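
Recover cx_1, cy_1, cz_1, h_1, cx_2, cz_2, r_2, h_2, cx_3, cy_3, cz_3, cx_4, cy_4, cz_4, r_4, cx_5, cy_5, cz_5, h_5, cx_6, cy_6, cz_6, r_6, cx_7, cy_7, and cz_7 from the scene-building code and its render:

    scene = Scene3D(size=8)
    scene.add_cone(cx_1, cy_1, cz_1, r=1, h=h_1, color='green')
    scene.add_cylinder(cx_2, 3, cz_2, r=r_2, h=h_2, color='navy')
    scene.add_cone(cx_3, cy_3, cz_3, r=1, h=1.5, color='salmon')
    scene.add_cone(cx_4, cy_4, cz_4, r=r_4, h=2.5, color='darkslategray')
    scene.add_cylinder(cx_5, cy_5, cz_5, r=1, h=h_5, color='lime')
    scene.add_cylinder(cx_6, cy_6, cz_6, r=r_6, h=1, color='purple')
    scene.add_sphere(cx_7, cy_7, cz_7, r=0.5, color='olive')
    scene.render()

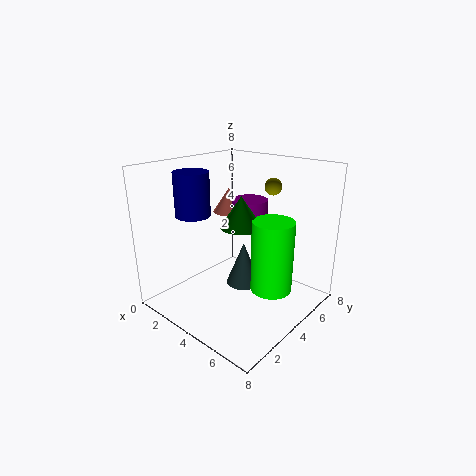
cx_1 = 5.5, cy_1 = 2.5, cz_1 = 5.5, h_1 = 1.5, cx_2 = 1.5, cz_2 = 5, r_2 = 1, h_2 = 2.5, cx_3 = 1.5, cy_3 = 6, cz_3 = 4.5, cx_4 = 4, cy_4 = 4.5, cz_4 = 1, r_4 = 1, cx_5 = 7, cy_5 = 3, cz_5 = 2.5, h_5 = 3.5, cx_6 = 4, cy_6 = 5, cz_6 = 5, r_6 = 1, cx_7 = 4.5, cy_7 = 6.5, cz_7 = 6.5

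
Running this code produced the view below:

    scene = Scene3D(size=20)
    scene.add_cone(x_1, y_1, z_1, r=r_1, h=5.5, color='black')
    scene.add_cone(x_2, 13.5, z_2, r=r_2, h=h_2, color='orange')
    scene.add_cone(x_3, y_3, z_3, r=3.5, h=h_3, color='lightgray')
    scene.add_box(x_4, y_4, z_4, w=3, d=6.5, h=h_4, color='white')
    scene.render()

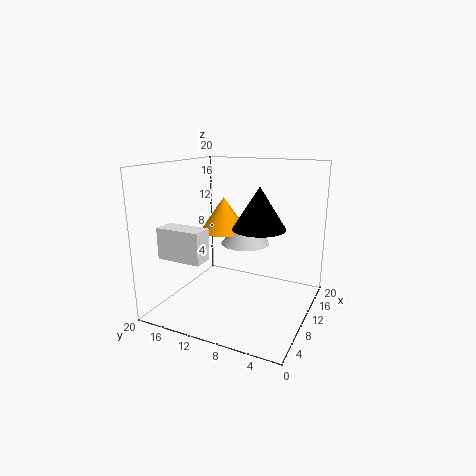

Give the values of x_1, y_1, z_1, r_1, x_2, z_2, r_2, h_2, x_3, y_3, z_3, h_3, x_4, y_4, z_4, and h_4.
x_1 = 9, y_1 = 6.5, z_1 = 12, r_1 = 3.5, x_2 = 12.5, z_2 = 10, r_2 = 3.5, h_2 = 5, x_3 = 12.5, y_3 = 10, z_3 = 8.5, h_3 = 4.5, x_4 = 5, y_4 = 13.5, z_4 = 7, h_4 = 4.5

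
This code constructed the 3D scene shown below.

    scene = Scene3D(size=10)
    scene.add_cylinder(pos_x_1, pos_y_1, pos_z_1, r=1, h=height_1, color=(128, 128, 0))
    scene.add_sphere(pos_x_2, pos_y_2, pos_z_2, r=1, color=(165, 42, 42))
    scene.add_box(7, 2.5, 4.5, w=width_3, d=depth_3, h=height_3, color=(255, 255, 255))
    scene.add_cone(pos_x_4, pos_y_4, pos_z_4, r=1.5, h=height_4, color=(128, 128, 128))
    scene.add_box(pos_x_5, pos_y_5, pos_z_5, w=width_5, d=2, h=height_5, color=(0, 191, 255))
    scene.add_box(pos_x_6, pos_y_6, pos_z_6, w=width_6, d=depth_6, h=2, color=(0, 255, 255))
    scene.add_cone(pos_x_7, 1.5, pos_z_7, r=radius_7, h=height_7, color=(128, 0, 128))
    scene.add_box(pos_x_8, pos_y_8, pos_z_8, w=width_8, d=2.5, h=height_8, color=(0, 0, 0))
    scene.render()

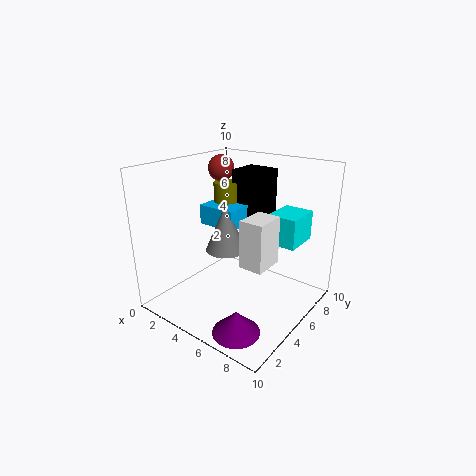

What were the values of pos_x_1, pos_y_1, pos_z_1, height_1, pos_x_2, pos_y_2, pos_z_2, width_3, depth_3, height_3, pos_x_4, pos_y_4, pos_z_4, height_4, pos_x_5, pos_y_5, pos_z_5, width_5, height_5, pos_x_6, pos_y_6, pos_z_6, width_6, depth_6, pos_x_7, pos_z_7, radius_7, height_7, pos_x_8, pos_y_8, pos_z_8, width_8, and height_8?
pos_x_1 = 2, pos_y_1 = 7.5, pos_z_1 = 4.5, height_1 = 3.5, pos_x_2 = 1.5, pos_y_2 = 7.5, pos_z_2 = 9, width_3 = 1.5, depth_3 = 2, height_3 = 3, pos_x_4 = 3.5, pos_y_4 = 5.5, pos_z_4 = 3.5, height_4 = 3.5, pos_x_5 = 1, pos_y_5 = 5.5, pos_z_5 = 5, width_5 = 3, height_5 = 1.5, pos_x_6 = 7, pos_y_6 = 5.5, pos_z_6 = 5, width_6 = 2, depth_6 = 2.5, pos_x_7 = 7.5, pos_z_7 = 0.5, radius_7 = 1.5, height_7 = 1.5, pos_x_8 = 2.5, pos_y_8 = 7.5, pos_z_8 = 5, width_8 = 2.5, height_8 = 4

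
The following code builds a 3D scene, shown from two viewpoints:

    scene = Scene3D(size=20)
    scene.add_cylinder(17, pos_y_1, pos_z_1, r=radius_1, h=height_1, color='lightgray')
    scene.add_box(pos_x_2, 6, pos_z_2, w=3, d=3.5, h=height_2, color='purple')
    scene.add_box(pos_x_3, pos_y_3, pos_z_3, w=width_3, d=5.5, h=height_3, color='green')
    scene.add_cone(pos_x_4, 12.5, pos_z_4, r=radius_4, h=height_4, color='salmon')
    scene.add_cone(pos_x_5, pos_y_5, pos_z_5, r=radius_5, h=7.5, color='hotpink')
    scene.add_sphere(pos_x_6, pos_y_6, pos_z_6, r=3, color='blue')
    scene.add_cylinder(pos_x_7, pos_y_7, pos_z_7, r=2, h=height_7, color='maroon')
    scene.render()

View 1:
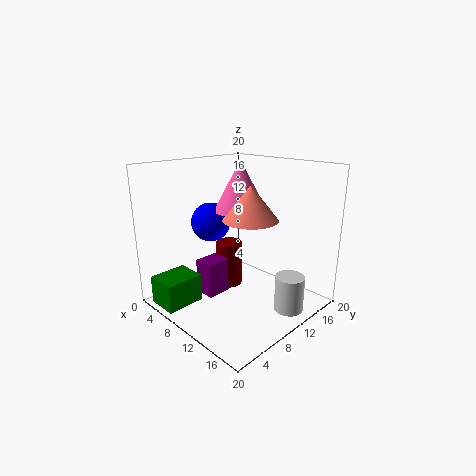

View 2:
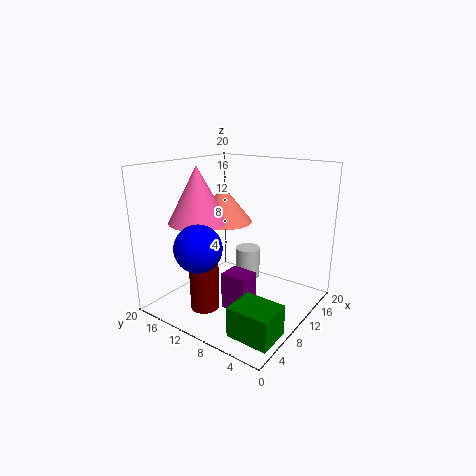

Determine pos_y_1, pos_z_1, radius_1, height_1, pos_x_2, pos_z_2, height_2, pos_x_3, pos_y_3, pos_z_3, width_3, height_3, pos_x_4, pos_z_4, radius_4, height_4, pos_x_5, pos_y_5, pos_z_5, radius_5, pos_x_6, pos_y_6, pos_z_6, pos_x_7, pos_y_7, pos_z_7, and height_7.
pos_y_1 = 13; pos_z_1 = 0.5; radius_1 = 2; height_1 = 5; pos_x_2 = 5.5; pos_z_2 = 1.5; height_2 = 5; pos_x_3 = 2; pos_y_3 = 0.5; pos_z_3 = 0.5; width_3 = 4.5; height_3 = 4; pos_x_4 = 10; pos_z_4 = 12; radius_4 = 4; height_4 = 5; pos_x_5 = 6.5; pos_y_5 = 14; pos_z_5 = 12.5; radius_5 = 4; pos_x_6 = 3; pos_y_6 = 11; pos_z_6 = 10.5; pos_x_7 = 5.5; pos_y_7 = 12.5; pos_z_7 = 0.5; height_7 = 7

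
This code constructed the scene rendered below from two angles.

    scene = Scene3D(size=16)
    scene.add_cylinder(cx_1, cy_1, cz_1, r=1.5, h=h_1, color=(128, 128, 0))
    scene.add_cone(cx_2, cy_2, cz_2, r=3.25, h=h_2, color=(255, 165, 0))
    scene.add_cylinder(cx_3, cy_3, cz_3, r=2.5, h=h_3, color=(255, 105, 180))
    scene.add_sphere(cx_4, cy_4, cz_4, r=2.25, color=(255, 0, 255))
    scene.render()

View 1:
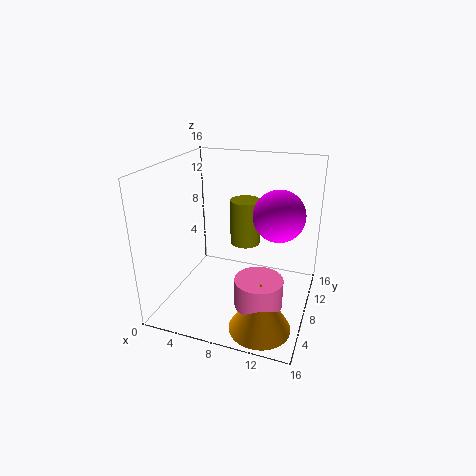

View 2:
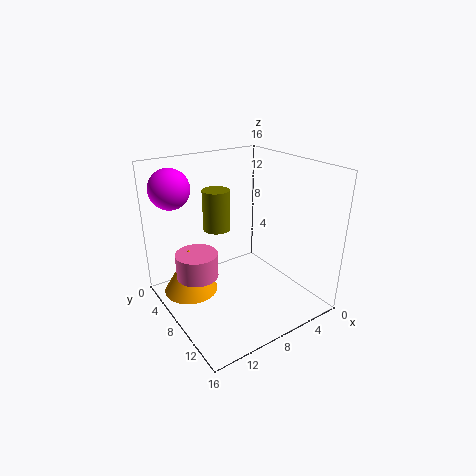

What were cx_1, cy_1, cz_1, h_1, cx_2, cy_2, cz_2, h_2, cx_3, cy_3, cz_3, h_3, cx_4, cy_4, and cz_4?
cx_1 = 9.5; cy_1 = 6; cz_1 = 8.75; h_1 = 4.5; cx_2 = 12; cy_2 = 3.5; cz_2 = 0.25; h_2 = 5.5; cx_3 = 11.5; cy_3 = 4.5; cz_3 = 2.5; h_3 = 3; cx_4 = 13.5; cy_4 = 3; cz_4 = 13.25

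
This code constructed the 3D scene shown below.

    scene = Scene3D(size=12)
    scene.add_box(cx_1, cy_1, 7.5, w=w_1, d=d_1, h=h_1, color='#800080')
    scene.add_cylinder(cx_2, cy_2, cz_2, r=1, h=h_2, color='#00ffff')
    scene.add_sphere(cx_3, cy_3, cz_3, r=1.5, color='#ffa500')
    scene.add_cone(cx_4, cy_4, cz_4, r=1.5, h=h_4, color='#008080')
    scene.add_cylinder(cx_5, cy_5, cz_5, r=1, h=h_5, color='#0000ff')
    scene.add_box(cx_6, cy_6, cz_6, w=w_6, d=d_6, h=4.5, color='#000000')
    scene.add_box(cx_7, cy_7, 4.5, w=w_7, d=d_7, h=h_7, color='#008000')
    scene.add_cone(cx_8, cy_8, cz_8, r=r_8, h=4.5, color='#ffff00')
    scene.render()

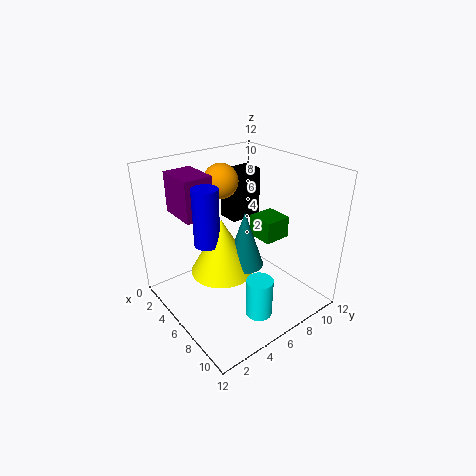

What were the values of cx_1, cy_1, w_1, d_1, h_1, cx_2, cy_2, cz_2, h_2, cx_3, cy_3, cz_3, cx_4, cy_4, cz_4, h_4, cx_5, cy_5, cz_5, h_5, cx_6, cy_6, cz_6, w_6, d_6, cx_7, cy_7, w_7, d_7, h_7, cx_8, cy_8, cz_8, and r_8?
cx_1 = 0.5, cy_1 = 2.5, w_1 = 3.5, d_1 = 2.5, h_1 = 3.5, cx_2 = 10.5, cy_2 = 4.5, cz_2 = 2, h_2 = 3, cx_3 = 3, cy_3 = 6.5, cz_3 = 10, cx_4 = 7.5, cy_4 = 5.5, cz_4 = 4.5, h_4 = 4.5, cx_5 = 6, cy_5 = 3, cz_5 = 6.5, h_5 = 4.5, cx_6 = 1.5, cy_6 = 7.5, cz_6 = 6, w_6 = 2, d_6 = 3, cx_7 = 4, cy_7 = 9, w_7 = 2.5, d_7 = 2.5, h_7 = 2, cx_8 = 6.5, cy_8 = 4, cz_8 = 4, r_8 = 2.5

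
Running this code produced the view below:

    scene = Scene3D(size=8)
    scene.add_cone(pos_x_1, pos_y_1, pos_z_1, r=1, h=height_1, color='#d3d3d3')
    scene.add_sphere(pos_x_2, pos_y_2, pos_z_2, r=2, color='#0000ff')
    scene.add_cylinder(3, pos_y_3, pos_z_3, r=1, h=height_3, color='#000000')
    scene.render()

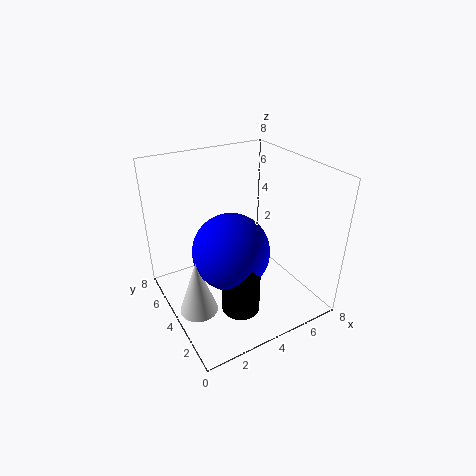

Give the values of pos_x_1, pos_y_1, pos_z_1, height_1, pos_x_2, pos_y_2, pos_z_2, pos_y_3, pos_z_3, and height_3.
pos_x_1 = 1
pos_y_1 = 3
pos_z_1 = 1
height_1 = 3
pos_x_2 = 3
pos_y_2 = 3
pos_z_2 = 4
pos_y_3 = 2
pos_z_3 = 1
height_3 = 3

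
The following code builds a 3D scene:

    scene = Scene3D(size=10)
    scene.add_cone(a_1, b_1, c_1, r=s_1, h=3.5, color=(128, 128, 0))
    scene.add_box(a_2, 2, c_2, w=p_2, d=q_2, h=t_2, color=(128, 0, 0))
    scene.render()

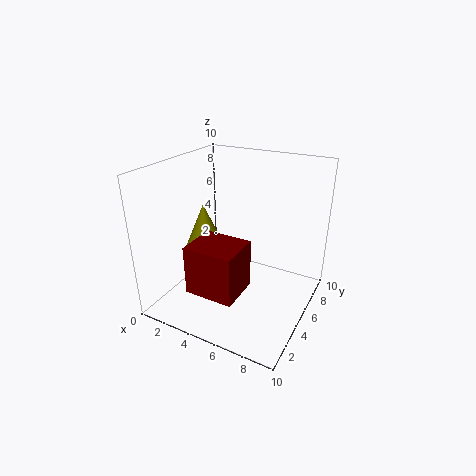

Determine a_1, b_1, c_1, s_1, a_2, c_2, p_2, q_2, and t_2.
a_1 = 1.5, b_1 = 6, c_1 = 3, s_1 = 1.5, a_2 = 2.5, c_2 = 1.5, p_2 = 3.5, q_2 = 3, t_2 = 3.5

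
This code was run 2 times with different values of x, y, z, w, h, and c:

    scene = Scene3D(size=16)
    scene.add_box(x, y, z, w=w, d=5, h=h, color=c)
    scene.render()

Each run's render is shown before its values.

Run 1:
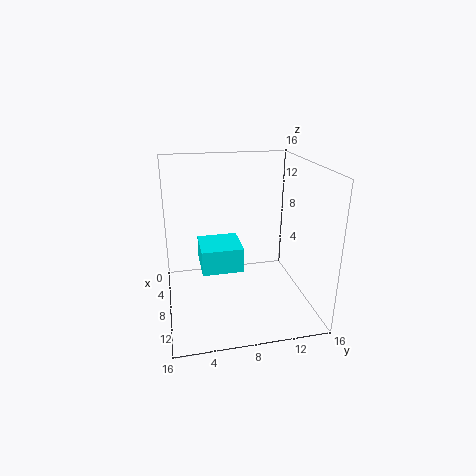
x = 2; y = 4; z = 3; w = 5; h = 3; c = 'cyan'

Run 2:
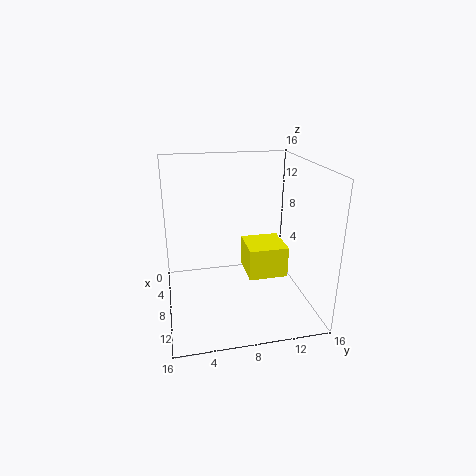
x = 1; y = 10; z = 1; w = 5; h = 4; c = 'yellow'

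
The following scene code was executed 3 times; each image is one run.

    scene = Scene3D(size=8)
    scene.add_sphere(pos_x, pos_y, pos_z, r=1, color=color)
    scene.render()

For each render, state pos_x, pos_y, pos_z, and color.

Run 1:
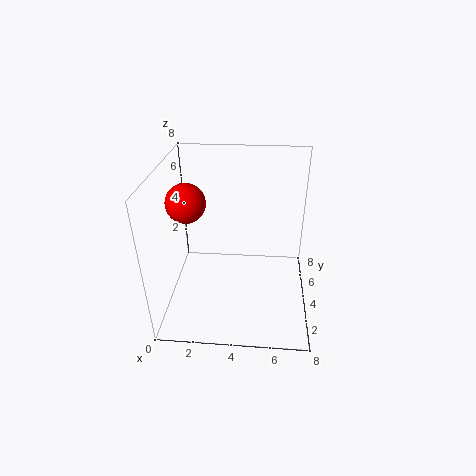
pos_x = 1.5
pos_y = 3
pos_z = 6.5
color = 'red'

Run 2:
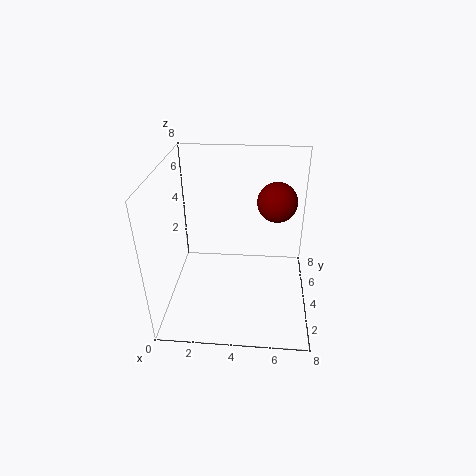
pos_x = 6
pos_y = 3.5
pos_z = 6.5
color = 'maroon'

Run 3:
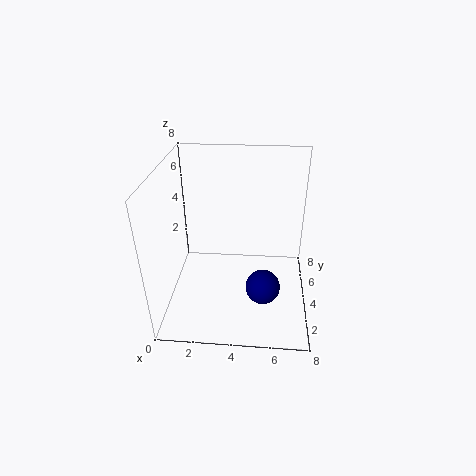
pos_x = 5.5
pos_y = 3.5
pos_z = 1
color = 'navy'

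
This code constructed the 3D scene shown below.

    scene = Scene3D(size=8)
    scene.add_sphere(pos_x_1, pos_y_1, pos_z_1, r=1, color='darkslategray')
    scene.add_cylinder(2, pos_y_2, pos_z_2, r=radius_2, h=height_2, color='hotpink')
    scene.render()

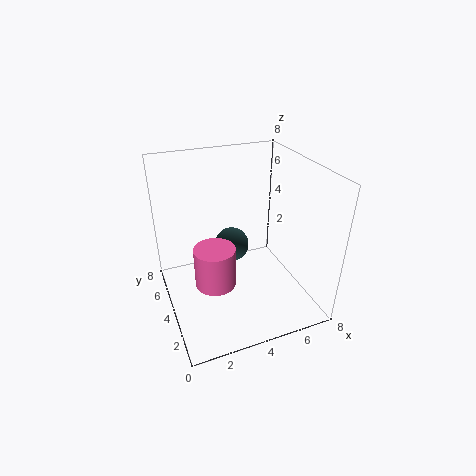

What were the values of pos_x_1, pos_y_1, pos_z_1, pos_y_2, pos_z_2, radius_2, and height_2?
pos_x_1 = 4
pos_y_1 = 5
pos_z_1 = 3
pos_y_2 = 2
pos_z_2 = 3
radius_2 = 1
height_2 = 2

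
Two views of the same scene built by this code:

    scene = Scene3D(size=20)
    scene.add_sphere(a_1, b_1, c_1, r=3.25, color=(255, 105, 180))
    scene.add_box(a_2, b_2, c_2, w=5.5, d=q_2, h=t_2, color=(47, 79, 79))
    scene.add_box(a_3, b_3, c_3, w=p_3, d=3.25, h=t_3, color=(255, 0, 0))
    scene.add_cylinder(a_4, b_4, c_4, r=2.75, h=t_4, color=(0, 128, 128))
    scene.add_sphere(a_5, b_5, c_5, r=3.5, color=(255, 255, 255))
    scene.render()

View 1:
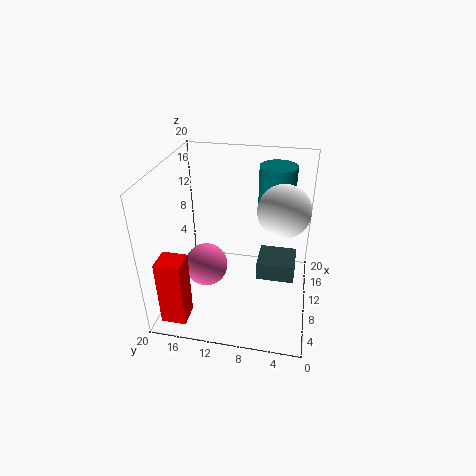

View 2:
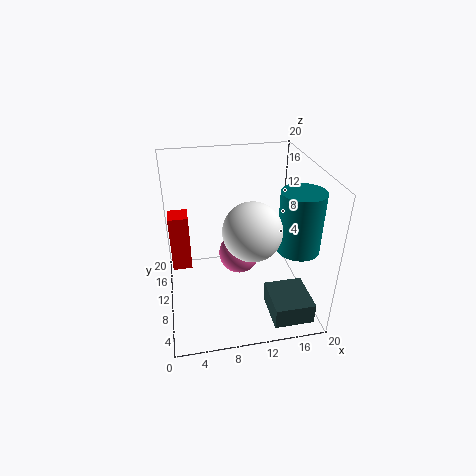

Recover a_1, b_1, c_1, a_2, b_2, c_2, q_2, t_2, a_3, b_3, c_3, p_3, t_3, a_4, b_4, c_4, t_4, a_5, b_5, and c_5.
a_1 = 11.25, b_1 = 15.25, c_1 = 3.75, a_2 = 13.5, b_2 = 1.75, c_2 = 0.25, q_2 = 6, t_2 = 3, a_3 = 0.5, b_3 = 15, c_3 = 2, p_3 = 3, t_3 = 9, a_4 = 17, b_4 = 5.5, c_4 = 10.25, t_4 = 8, a_5 = 10.5, b_5 = 4, c_5 = 14.5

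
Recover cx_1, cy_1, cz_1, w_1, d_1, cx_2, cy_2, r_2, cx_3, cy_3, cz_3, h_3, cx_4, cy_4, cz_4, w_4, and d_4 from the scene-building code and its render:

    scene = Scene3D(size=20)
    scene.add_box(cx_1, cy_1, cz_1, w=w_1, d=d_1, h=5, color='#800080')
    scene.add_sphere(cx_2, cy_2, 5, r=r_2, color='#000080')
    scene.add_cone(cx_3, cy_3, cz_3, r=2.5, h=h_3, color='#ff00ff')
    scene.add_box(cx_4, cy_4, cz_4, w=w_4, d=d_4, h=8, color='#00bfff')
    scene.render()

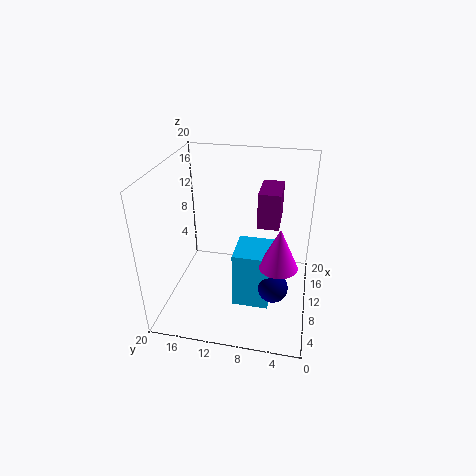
cx_1 = 10.5; cy_1 = 4.5; cz_1 = 11.5; w_1 = 5.5; d_1 = 3; cx_2 = 6.5; cy_2 = 4.5; r_2 = 2; cx_3 = 6.5; cy_3 = 4; cz_3 = 8.5; h_3 = 5.5; cx_4 = 6; cy_4 = 5; cz_4 = 1.5; w_4 = 5.5; d_4 = 5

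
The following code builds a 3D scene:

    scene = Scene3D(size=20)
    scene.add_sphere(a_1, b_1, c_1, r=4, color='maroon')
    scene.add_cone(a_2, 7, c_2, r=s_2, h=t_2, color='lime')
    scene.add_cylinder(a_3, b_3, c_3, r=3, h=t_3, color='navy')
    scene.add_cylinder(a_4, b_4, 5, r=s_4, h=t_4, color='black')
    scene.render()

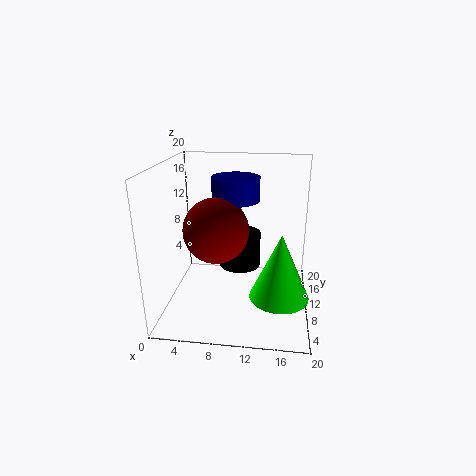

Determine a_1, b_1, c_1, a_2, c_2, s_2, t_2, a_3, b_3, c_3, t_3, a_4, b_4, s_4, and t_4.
a_1 = 8; b_1 = 5; c_1 = 13; a_2 = 16; c_2 = 3; s_2 = 4; t_2 = 9; a_3 = 10; b_3 = 8; c_3 = 16; t_3 = 3; a_4 = 10; b_4 = 12; s_4 = 3; t_4 = 5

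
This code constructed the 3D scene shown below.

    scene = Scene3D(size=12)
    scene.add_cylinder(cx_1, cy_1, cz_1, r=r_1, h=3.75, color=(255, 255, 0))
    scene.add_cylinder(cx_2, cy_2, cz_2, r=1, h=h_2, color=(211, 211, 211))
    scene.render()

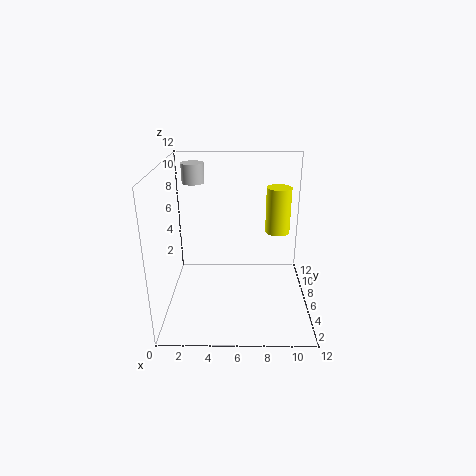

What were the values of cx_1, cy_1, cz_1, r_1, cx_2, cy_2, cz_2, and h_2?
cx_1 = 9.25, cy_1 = 6.25, cz_1 = 6.5, r_1 = 1, cx_2 = 2, cy_2 = 9.5, cz_2 = 9.75, h_2 = 1.75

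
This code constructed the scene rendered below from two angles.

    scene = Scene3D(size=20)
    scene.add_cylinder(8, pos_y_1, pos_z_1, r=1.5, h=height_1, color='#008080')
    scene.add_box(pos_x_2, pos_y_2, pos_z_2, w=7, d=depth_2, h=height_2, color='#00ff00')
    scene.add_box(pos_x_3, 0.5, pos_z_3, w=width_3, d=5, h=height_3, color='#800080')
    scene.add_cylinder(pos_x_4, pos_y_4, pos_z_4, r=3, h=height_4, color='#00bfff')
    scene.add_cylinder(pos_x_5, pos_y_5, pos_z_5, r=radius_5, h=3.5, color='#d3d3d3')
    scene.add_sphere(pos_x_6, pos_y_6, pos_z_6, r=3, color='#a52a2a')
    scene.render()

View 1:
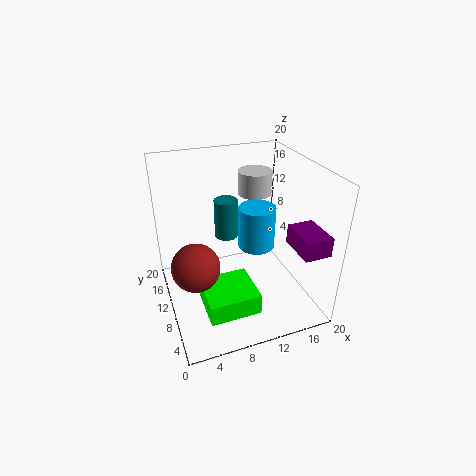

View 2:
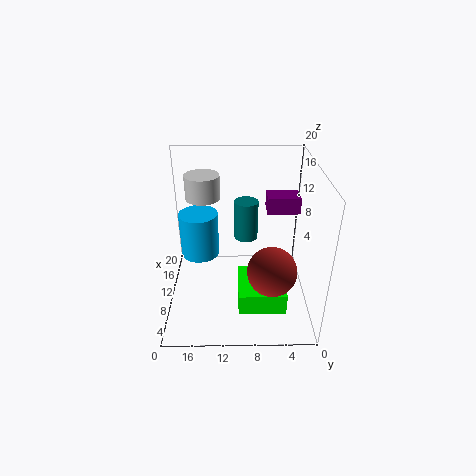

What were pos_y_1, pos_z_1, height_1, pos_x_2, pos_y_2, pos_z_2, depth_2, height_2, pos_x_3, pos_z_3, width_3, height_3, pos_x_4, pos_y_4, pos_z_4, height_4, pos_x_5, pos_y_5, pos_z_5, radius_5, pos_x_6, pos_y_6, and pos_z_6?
pos_y_1 = 9, pos_z_1 = 11.5, height_1 = 5, pos_x_2 = 4, pos_y_2 = 3.5, pos_z_2 = 1.5, depth_2 = 6.5, height_2 = 3, pos_x_3 = 15, pos_z_3 = 11, width_3 = 3.5, height_3 = 2.5, pos_x_4 = 15.5, pos_y_4 = 16, pos_z_4 = 4, height_4 = 7, pos_x_5 = 14.5, pos_y_5 = 15, pos_z_5 = 14, radius_5 = 2.5, pos_x_6 = 3, pos_y_6 = 6, pos_z_6 = 9.5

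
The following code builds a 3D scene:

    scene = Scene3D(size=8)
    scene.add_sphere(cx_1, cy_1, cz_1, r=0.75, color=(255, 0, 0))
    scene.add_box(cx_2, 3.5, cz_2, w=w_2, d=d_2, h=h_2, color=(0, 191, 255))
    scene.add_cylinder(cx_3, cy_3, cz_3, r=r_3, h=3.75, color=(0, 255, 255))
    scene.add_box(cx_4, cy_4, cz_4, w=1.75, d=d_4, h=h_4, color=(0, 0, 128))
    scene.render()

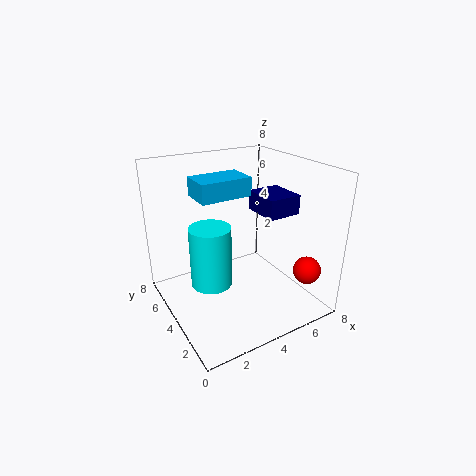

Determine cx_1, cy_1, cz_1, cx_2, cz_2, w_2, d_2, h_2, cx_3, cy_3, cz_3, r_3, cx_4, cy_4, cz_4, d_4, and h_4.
cx_1 = 6.75
cy_1 = 1.25
cz_1 = 2.5
cx_2 = 1.75
cz_2 = 6.5
w_2 = 2.75
d_2 = 1.75
h_2 = 1
cx_3 = 3
cy_3 = 5.5
cz_3 = 0.5
r_3 = 1.25
cx_4 = 4.5
cy_4 = 1.75
cz_4 = 5.75
d_4 = 2
h_4 = 1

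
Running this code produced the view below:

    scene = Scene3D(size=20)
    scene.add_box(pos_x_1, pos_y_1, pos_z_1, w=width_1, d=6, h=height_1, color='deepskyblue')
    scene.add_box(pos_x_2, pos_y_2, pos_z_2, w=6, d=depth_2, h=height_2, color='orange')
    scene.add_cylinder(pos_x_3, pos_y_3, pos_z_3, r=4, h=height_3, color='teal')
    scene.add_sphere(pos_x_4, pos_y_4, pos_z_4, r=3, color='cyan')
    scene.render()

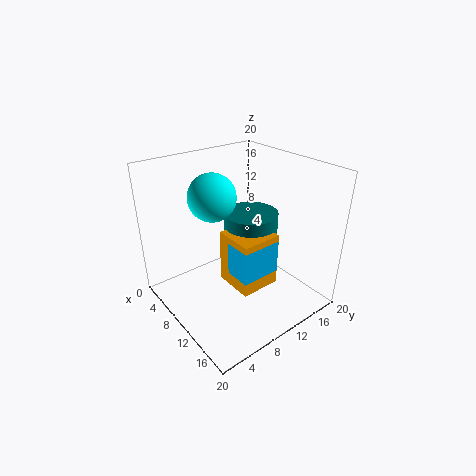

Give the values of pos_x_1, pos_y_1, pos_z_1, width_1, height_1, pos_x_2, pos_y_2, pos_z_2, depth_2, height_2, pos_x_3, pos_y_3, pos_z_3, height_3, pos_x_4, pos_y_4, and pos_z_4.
pos_x_1 = 9
pos_y_1 = 9
pos_z_1 = 4
width_1 = 4
height_1 = 5
pos_x_2 = 7
pos_y_2 = 9
pos_z_2 = 2
depth_2 = 6
height_2 = 8
pos_x_3 = 8
pos_y_3 = 14
pos_z_3 = 4
height_3 = 8
pos_x_4 = 10
pos_y_4 = 6
pos_z_4 = 17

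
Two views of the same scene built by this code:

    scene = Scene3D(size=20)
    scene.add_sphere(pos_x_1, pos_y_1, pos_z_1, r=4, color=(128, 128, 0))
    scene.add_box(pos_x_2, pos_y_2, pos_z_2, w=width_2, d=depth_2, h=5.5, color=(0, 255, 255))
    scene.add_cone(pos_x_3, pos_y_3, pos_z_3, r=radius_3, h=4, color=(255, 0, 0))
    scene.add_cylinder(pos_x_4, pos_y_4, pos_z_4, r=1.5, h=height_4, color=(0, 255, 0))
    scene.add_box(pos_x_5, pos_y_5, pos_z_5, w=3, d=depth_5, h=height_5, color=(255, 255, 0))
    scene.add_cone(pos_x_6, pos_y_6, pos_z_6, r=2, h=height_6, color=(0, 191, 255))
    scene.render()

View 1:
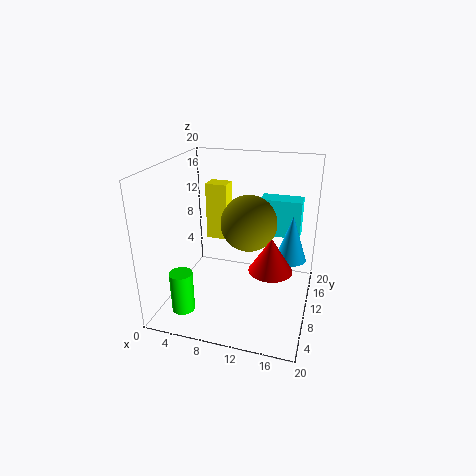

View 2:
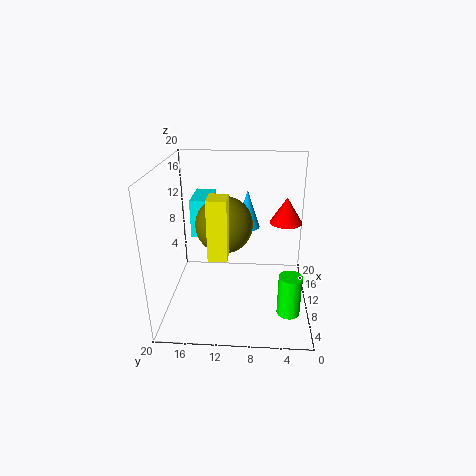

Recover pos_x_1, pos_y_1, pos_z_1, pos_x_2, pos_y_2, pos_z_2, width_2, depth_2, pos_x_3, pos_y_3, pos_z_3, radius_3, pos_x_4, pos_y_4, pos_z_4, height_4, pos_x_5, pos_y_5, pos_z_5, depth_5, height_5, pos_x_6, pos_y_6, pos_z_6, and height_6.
pos_x_1 = 11
pos_y_1 = 12
pos_z_1 = 11.5
pos_x_2 = 12
pos_y_2 = 14
pos_z_2 = 9
width_2 = 6
depth_2 = 3
pos_x_3 = 16
pos_y_3 = 3
pos_z_3 = 10
radius_3 = 2.5
pos_x_4 = 4.5
pos_y_4 = 3
pos_z_4 = 2
height_4 = 5.5
pos_x_5 = 5
pos_y_5 = 11
pos_z_5 = 9
depth_5 = 2.5
height_5 = 8
pos_x_6 = 17.5
pos_y_6 = 9
pos_z_6 = 8.5
height_6 = 6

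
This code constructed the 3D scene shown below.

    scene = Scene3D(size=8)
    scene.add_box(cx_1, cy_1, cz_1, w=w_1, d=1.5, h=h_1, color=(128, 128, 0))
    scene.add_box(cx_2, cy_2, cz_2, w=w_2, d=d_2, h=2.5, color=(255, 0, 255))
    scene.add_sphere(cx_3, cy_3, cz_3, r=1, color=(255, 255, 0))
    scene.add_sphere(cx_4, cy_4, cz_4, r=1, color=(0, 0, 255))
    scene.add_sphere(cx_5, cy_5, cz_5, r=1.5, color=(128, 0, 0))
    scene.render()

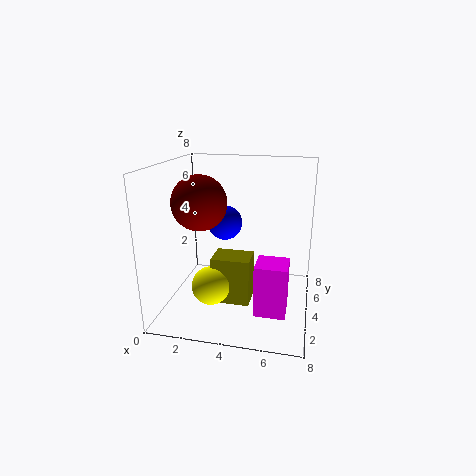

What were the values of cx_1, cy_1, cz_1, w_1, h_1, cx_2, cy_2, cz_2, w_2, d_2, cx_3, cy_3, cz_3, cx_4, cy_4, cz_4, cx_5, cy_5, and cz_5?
cx_1 = 3; cy_1 = 2; cz_1 = 1; w_1 = 2; h_1 = 2.5; cx_2 = 5.5; cy_2 = 0.5; cz_2 = 1.5; w_2 = 1.5; d_2 = 1.5; cx_3 = 3; cy_3 = 2; cz_3 = 2; cx_4 = 3; cy_4 = 5; cz_4 = 4.5; cx_5 = 2; cy_5 = 3.5; cz_5 = 6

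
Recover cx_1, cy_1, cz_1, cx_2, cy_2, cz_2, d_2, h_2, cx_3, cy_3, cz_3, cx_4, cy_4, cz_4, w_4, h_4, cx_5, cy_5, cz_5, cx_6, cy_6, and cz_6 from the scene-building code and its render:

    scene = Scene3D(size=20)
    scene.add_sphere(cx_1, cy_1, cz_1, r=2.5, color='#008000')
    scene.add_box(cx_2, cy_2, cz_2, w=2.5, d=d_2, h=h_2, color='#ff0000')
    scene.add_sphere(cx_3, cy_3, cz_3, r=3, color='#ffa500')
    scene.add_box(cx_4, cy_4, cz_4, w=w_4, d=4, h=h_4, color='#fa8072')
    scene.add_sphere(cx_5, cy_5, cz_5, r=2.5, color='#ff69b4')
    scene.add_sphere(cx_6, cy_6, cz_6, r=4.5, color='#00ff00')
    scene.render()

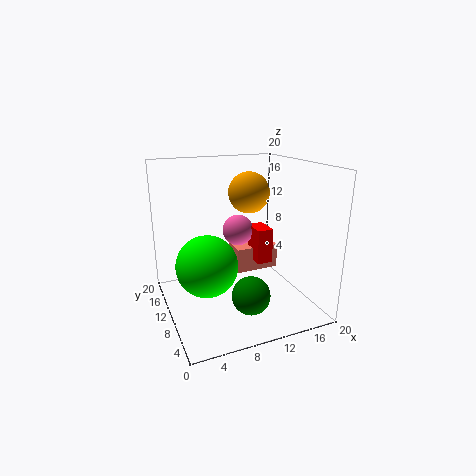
cx_1 = 9.5
cy_1 = 4.5
cz_1 = 4
cx_2 = 14.5
cy_2 = 12.5
cz_2 = 4
d_2 = 4
h_2 = 5.5
cx_3 = 13
cy_3 = 13
cz_3 = 15.5
cx_4 = 12
cy_4 = 14.5
cz_4 = 2
w_4 = 7
h_4 = 4
cx_5 = 13
cy_5 = 17
cz_5 = 8.5
cx_6 = 6
cy_6 = 12
cz_6 = 5.5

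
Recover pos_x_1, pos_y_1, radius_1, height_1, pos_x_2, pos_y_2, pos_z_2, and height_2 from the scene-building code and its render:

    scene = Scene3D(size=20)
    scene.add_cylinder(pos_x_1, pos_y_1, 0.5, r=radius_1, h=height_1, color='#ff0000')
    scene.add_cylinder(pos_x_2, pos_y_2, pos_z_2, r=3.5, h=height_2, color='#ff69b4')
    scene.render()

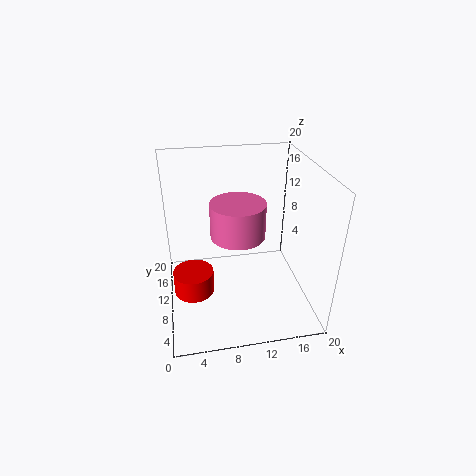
pos_x_1 = 3.5, pos_y_1 = 11.5, radius_1 = 3, height_1 = 3.5, pos_x_2 = 9.5, pos_y_2 = 7.5, pos_z_2 = 12, height_2 = 4.5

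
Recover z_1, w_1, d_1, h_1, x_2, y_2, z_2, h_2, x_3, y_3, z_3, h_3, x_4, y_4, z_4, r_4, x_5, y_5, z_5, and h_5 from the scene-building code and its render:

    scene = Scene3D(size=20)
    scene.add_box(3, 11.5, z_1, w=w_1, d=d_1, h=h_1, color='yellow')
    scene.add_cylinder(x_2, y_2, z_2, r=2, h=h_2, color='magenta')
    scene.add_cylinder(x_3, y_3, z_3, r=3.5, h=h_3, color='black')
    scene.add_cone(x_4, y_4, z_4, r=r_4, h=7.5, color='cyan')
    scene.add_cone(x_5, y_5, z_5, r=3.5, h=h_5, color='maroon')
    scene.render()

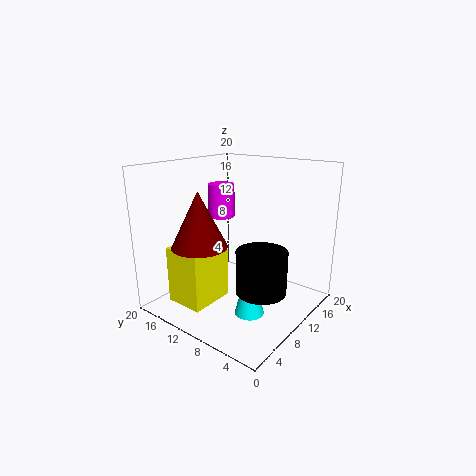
z_1 = 1; w_1 = 6.5; d_1 = 5.5; h_1 = 8; x_2 = 13; y_2 = 15.5; z_2 = 11.5; h_2 = 5; x_3 = 10; y_3 = 6; z_3 = 3; h_3 = 6; x_4 = 8; y_4 = 6.5; z_4 = 0.5; r_4 = 2; x_5 = 3.5; y_5 = 11; z_5 = 10.5; h_5 = 7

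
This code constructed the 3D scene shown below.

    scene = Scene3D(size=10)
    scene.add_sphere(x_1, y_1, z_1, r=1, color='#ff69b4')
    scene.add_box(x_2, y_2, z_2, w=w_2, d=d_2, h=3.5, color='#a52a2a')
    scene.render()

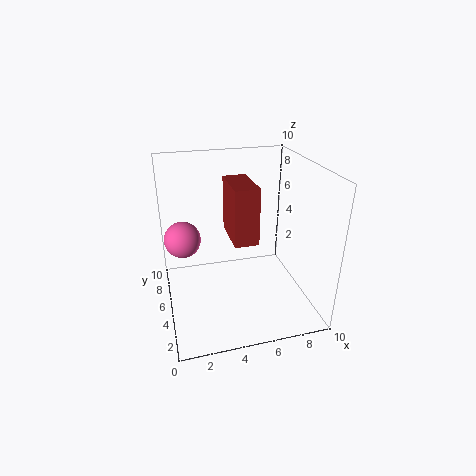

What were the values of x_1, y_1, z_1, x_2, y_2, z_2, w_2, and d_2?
x_1 = 1, y_1 = 2, z_1 = 7, x_2 = 4, y_2 = 2, z_2 = 6, w_2 = 1.5, d_2 = 3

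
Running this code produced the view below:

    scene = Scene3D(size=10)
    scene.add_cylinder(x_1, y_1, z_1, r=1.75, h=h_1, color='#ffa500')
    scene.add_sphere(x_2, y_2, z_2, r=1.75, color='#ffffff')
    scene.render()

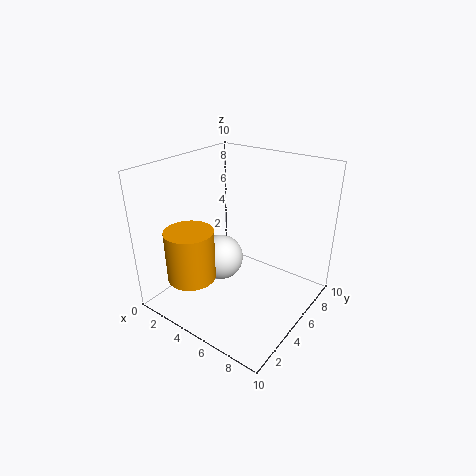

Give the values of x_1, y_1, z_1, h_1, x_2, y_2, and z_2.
x_1 = 2.25, y_1 = 3, z_1 = 1.75, h_1 = 3.75, x_2 = 2.75, y_2 = 5.75, z_2 = 2.25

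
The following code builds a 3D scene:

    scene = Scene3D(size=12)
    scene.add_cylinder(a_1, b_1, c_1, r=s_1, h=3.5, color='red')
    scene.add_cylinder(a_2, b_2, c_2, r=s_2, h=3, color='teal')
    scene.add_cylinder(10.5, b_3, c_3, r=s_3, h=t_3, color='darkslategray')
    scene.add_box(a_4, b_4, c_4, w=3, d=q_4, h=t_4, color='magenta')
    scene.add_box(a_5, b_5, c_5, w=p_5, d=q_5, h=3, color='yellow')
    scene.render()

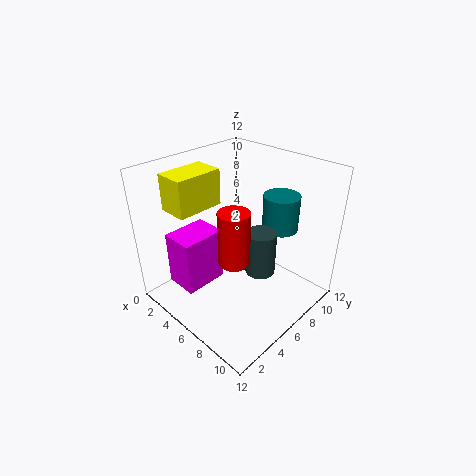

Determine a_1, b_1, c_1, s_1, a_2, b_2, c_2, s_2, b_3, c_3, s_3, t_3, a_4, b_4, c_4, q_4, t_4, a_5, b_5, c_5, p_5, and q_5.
a_1 = 10, b_1 = 1.5, c_1 = 8, s_1 = 1, a_2 = 8, b_2 = 9, c_2 = 6.5, s_2 = 1.5, b_3 = 3.5, c_3 = 6.5, s_3 = 1, t_3 = 3, a_4 = 0.5, b_4 = 2.5, c_4 = 0.5, q_4 = 4, t_4 = 5, a_5 = 1.5, b_5 = 2, c_5 = 8.5, p_5 = 2.5, q_5 = 4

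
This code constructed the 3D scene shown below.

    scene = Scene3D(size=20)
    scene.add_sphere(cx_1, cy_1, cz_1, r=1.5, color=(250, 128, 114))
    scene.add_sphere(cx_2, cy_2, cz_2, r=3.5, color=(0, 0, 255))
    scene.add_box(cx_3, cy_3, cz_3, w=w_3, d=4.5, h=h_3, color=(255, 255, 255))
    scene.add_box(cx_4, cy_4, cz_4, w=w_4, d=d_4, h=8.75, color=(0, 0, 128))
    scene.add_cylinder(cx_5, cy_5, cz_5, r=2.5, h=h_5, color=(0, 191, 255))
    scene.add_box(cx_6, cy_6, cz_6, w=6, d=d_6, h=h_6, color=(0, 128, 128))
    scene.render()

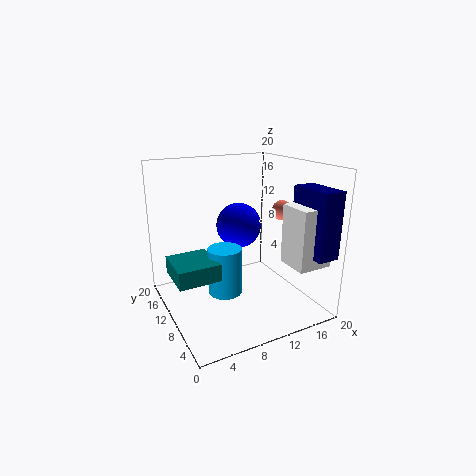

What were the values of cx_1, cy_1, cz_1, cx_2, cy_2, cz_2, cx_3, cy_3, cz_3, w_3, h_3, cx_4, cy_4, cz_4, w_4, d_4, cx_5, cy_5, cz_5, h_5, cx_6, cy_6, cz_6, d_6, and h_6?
cx_1 = 17.75
cy_1 = 10.75
cz_1 = 12.75
cx_2 = 13
cy_2 = 15.5
cz_2 = 9.75
cx_3 = 14.5
cy_3 = 1.5
cz_3 = 7.25
w_3 = 4.75
h_3 = 8
cx_4 = 16.25
cy_4 = 0.25
cz_4 = 8.75
w_4 = 3
d_4 = 6
cx_5 = 8.75
cy_5 = 11.75
cz_5 = 1
h_5 = 7
cx_6 = 1
cy_6 = 9
cz_6 = 4.5
d_6 = 6.25
h_6 = 2.5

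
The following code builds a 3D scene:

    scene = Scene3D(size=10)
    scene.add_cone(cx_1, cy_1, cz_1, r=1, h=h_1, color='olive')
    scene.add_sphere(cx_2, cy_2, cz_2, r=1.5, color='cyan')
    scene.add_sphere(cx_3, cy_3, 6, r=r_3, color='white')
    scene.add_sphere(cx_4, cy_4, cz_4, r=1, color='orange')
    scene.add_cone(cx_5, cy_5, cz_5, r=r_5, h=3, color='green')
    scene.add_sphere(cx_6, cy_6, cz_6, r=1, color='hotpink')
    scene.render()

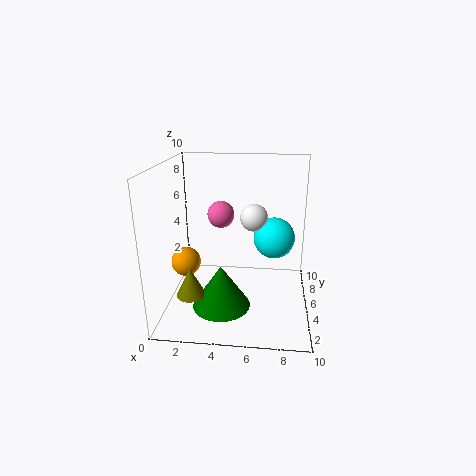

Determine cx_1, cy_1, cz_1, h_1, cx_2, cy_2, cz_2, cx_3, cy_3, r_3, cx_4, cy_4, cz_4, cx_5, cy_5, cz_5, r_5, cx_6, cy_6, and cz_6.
cx_1 = 2, cy_1 = 3, cz_1 = 1.5, h_1 = 2, cx_2 = 7.5, cy_2 = 6.5, cz_2 = 4.5, cx_3 = 6, cy_3 = 6.5, r_3 = 1, cx_4 = 1.5, cy_4 = 4, cz_4 = 3.5, cx_5 = 4, cy_5 = 3.5, cz_5 = 0.5, r_5 = 2, cx_6 = 3.5, cy_6 = 7, cz_6 = 6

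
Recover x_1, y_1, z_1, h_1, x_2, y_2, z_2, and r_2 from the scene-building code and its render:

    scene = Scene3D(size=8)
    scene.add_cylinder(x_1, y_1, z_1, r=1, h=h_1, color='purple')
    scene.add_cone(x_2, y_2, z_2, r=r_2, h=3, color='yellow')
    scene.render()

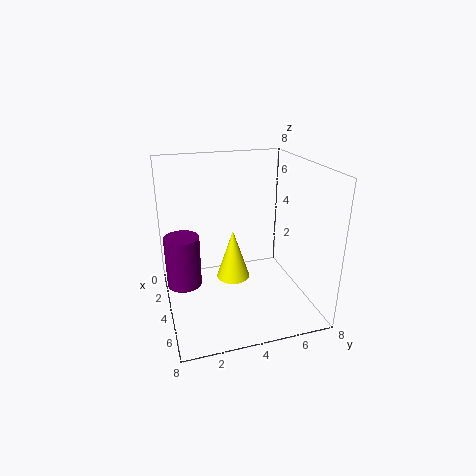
x_1 = 3; y_1 = 1; z_1 = 1; h_1 = 3; x_2 = 3; y_2 = 4; z_2 = 1; r_2 = 1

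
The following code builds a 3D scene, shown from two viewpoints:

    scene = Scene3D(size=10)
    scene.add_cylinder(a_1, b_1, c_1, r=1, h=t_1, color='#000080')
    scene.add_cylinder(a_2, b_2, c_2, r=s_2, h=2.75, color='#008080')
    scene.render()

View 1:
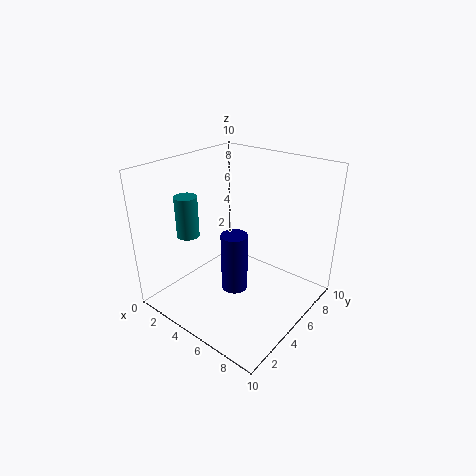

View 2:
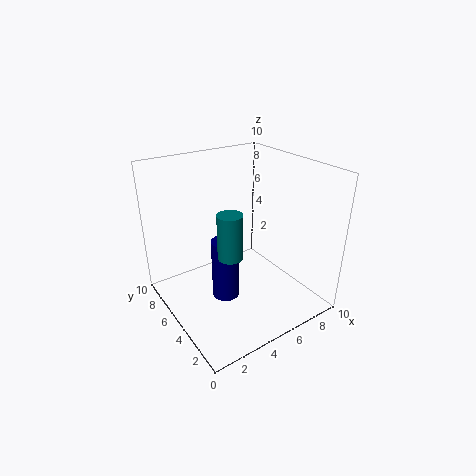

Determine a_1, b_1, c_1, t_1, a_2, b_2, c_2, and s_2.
a_1 = 4.25; b_1 = 5.5; c_1 = 0.25; t_1 = 4.5; a_2 = 2.75; b_2 = 2.5; c_2 = 5.5; s_2 = 0.75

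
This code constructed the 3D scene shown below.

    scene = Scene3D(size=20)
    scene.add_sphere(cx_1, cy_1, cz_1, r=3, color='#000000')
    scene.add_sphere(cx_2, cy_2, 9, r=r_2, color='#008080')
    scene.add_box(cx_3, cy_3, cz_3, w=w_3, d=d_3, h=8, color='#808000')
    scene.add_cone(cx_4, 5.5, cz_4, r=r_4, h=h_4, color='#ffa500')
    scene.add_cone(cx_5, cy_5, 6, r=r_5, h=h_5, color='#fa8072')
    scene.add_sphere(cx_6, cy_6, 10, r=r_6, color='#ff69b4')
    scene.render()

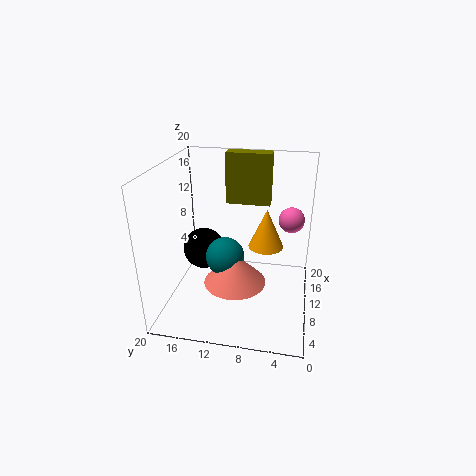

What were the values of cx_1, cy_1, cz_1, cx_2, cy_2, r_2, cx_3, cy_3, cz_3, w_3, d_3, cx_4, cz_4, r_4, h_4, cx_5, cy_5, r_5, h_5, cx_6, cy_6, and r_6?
cx_1 = 11.5, cy_1 = 15.5, cz_1 = 7, cx_2 = 6.5, cy_2 = 11, r_2 = 2.5, cx_3 = 17.5, cy_3 = 6.5, cz_3 = 12, w_3 = 2.5, d_3 = 7, cx_4 = 4, cz_4 = 12.5, r_4 = 2, h_4 = 4.5, cx_5 = 5.5, cy_5 = 9.5, r_5 = 4, h_5 = 4, cx_6 = 17.5, cy_6 = 3, r_6 = 2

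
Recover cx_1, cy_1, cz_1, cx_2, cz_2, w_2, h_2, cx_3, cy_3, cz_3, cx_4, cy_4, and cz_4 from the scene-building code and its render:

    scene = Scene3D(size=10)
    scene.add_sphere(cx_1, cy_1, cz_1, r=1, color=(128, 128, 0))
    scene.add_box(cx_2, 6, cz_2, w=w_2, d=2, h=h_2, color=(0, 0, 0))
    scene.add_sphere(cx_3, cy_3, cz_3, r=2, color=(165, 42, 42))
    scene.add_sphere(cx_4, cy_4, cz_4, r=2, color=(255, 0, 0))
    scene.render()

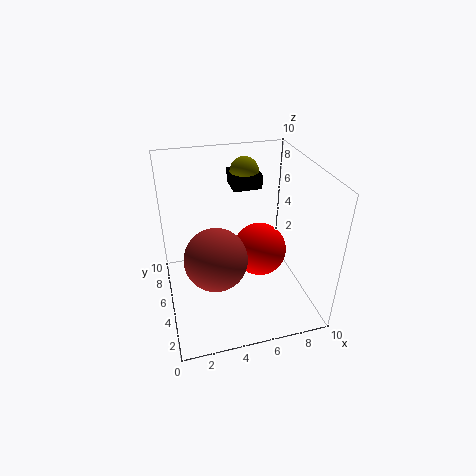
cx_1 = 6, cy_1 = 7, cz_1 = 9, cx_2 = 5, cz_2 = 8, w_2 = 2, h_2 = 1, cx_3 = 3, cy_3 = 3, cz_3 = 5, cx_4 = 7, cy_4 = 6, cz_4 = 3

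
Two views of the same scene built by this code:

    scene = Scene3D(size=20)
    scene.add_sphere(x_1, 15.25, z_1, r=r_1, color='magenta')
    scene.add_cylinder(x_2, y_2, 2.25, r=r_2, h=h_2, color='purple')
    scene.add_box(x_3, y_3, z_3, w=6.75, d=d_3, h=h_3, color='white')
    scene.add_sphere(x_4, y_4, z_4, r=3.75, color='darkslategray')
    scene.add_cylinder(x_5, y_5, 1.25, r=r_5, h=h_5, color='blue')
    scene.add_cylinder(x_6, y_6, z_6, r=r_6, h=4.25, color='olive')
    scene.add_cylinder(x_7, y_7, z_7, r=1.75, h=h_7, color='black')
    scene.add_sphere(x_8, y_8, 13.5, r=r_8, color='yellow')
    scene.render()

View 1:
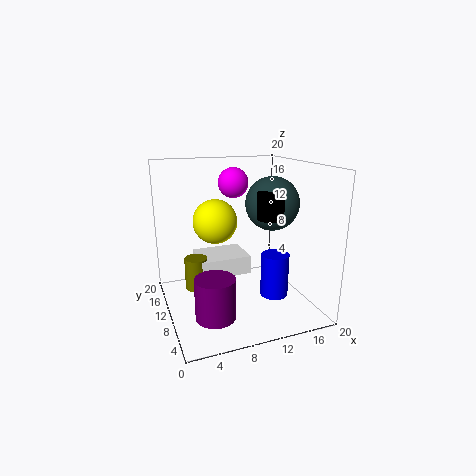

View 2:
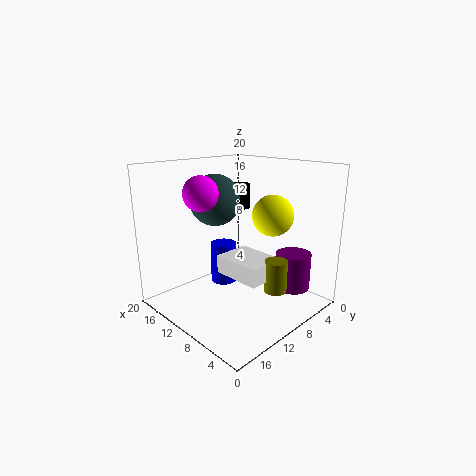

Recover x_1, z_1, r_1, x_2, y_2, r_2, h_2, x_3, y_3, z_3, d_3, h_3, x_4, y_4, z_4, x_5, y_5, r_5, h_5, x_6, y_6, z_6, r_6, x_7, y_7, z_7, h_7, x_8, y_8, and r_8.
x_1 = 11.25
z_1 = 16.75
r_1 = 2.25
x_2 = 4.75
y_2 = 4
r_2 = 2.5
h_2 = 5.25
x_3 = 4.25
y_3 = 7.75
z_3 = 5.5
d_3 = 5.25
h_3 = 2.5
x_4 = 15
y_4 = 9.75
z_4 = 14.5
x_5 = 15
y_5 = 8.25
r_5 = 2
h_5 = 6.25
x_6 = 3.75
y_6 = 9.25
z_6 = 4
r_6 = 1.5
x_7 = 13.25
y_7 = 6.75
z_7 = 13.25
h_7 = 3.5
x_8 = 6
y_8 = 7.5
r_8 = 2.75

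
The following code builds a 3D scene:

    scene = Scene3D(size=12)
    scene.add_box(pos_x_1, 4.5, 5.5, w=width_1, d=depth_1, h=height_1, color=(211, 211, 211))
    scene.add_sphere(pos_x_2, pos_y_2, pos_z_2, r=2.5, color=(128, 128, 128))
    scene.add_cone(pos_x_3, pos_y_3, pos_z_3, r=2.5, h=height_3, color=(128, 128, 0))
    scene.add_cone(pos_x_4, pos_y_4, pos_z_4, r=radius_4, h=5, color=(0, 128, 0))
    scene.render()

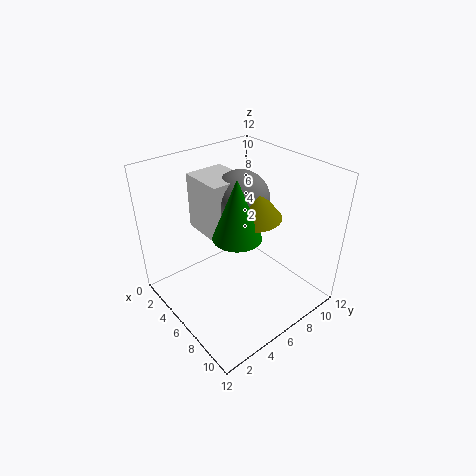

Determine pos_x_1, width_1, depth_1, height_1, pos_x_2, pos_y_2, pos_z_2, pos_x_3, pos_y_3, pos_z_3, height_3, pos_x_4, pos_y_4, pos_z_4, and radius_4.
pos_x_1 = 1, width_1 = 4, depth_1 = 3.5, height_1 = 5, pos_x_2 = 4.5, pos_y_2 = 7.5, pos_z_2 = 8.5, pos_x_3 = 6, pos_y_3 = 7.5, pos_z_3 = 7.5, height_3 = 3, pos_x_4 = 6.5, pos_y_4 = 5.5, pos_z_4 = 6.5, radius_4 = 2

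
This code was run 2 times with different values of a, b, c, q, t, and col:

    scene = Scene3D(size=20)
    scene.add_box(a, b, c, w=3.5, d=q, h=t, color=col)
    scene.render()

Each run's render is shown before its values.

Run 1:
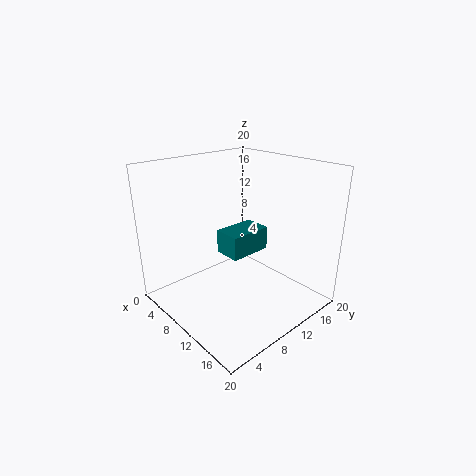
a = 10.5, b = 6, c = 9.5, q = 5.5, t = 3, col = 'teal'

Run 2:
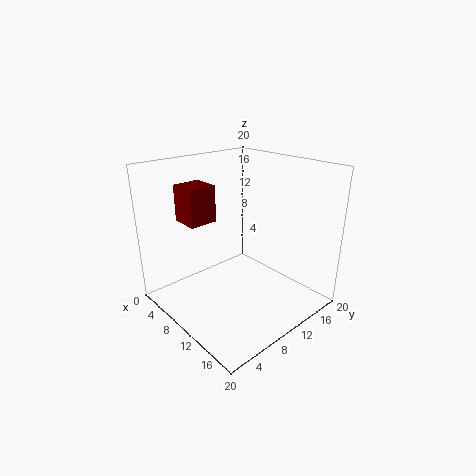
a = 7.5, b = 2, c = 14, q = 3.5, t = 4.5, col = 'maroon'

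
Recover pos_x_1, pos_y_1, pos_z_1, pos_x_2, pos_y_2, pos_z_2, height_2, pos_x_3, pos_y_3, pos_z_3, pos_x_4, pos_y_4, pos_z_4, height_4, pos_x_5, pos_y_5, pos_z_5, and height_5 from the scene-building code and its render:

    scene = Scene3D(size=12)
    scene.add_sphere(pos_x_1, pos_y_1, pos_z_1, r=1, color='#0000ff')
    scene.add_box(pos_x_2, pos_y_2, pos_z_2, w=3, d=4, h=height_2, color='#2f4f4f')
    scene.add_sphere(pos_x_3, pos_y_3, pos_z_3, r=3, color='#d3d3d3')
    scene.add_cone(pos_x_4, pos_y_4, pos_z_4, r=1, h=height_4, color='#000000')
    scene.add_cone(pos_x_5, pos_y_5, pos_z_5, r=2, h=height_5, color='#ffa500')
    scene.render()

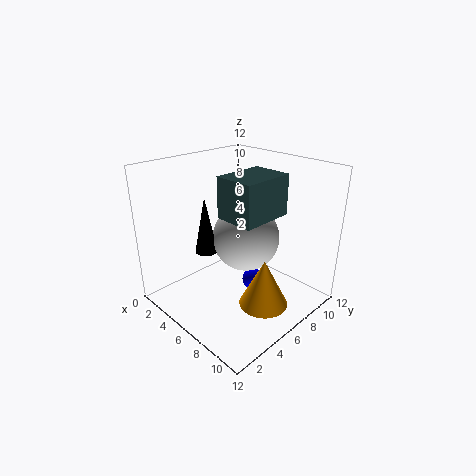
pos_x_1 = 6; pos_y_1 = 8; pos_z_1 = 1; pos_x_2 = 7; pos_y_2 = 3; pos_z_2 = 9; height_2 = 3; pos_x_3 = 5; pos_y_3 = 8; pos_z_3 = 5; pos_x_4 = 3; pos_y_4 = 5; pos_z_4 = 4; height_4 = 5; pos_x_5 = 9; pos_y_5 = 6; pos_z_5 = 1; height_5 = 4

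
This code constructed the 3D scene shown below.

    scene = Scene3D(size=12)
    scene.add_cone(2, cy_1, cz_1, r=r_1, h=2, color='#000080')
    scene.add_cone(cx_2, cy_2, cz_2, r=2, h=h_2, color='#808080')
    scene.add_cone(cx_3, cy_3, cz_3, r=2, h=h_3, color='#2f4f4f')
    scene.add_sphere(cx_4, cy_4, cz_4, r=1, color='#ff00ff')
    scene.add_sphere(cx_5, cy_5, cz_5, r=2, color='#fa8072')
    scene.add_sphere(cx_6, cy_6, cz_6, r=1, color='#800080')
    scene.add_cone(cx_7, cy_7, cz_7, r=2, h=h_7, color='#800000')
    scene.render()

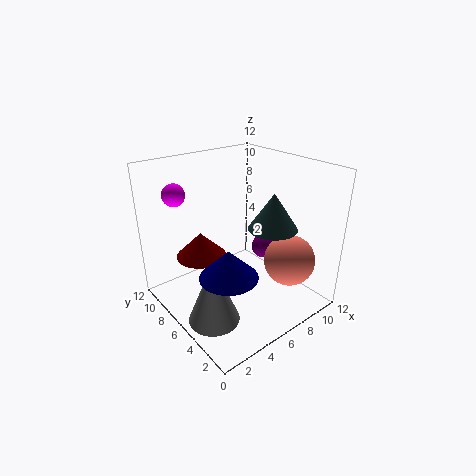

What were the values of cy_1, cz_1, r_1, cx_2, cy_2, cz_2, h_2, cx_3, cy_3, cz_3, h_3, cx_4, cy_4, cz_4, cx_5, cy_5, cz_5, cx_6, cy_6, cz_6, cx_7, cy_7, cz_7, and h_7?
cy_1 = 2
cz_1 = 6
r_1 = 2
cx_2 = 2
cy_2 = 4
cz_2 = 1
h_2 = 5
cx_3 = 8
cy_3 = 4
cz_3 = 7
h_3 = 3
cx_4 = 3
cy_4 = 11
cz_4 = 9
cx_5 = 8
cy_5 = 2
cz_5 = 5
cx_6 = 8
cy_6 = 5
cz_6 = 5
cx_7 = 3
cy_7 = 7
cz_7 = 5
h_7 = 2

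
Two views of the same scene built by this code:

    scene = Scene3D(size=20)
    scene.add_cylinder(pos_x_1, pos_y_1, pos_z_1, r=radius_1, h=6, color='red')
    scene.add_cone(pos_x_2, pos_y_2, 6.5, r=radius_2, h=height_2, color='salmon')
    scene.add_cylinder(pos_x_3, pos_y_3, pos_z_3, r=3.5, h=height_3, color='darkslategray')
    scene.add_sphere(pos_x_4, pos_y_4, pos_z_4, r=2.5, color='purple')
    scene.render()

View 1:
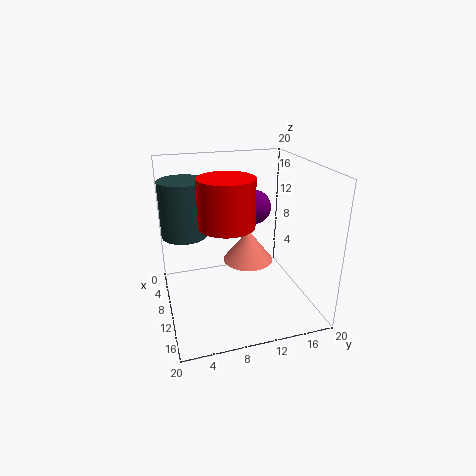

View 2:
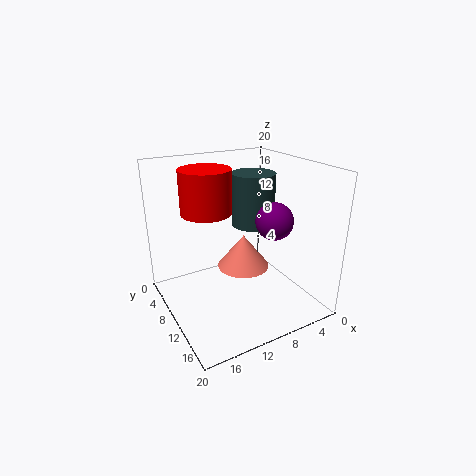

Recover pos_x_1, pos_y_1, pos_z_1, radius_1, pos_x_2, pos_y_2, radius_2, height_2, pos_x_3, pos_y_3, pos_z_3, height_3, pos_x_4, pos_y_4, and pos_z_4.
pos_x_1 = 13.5, pos_y_1 = 7.5, pos_z_1 = 13.5, radius_1 = 3.5, pos_x_2 = 10, pos_y_2 = 11.5, radius_2 = 3.5, height_2 = 4.5, pos_x_3 = 3.5, pos_y_3 = 3.5, pos_z_3 = 8.5, height_3 = 8.5, pos_x_4 = 6.5, pos_y_4 = 13.5, pos_z_4 = 13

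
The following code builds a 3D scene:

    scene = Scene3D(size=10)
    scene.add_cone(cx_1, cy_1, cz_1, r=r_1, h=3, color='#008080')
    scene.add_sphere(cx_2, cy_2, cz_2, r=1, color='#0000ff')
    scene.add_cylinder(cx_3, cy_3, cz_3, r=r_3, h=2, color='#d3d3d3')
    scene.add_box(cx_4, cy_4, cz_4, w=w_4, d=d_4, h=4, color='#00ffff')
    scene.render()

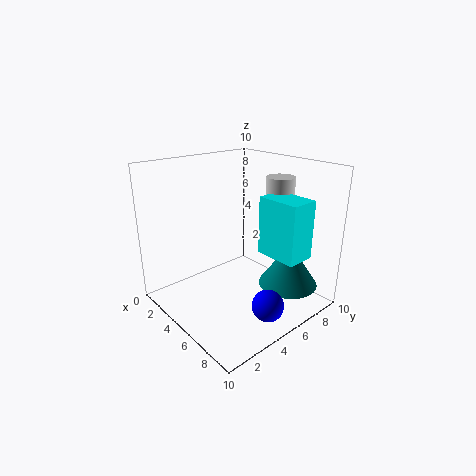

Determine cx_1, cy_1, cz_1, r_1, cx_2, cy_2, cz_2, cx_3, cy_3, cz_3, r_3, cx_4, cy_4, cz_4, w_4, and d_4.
cx_1 = 8; cy_1 = 7; cz_1 = 2; r_1 = 2; cx_2 = 9; cy_2 = 4; cz_2 = 2; cx_3 = 6; cy_3 = 8; cz_3 = 7; r_3 = 1; cx_4 = 6; cy_4 = 6; cz_4 = 4; w_4 = 3; d_4 = 2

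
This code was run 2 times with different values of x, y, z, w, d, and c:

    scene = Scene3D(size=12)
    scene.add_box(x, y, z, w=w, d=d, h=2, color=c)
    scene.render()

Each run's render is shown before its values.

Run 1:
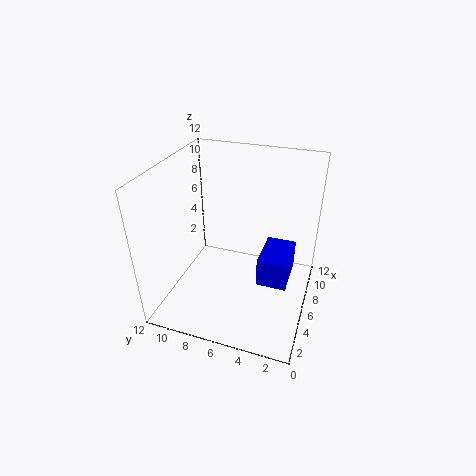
x = 1
y = 1
z = 6
w = 3
d = 2
c = 'blue'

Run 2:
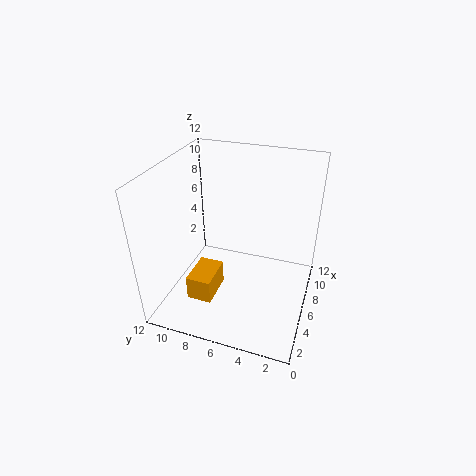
x = 2
y = 7
z = 2
w = 3
d = 2
c = 'orange'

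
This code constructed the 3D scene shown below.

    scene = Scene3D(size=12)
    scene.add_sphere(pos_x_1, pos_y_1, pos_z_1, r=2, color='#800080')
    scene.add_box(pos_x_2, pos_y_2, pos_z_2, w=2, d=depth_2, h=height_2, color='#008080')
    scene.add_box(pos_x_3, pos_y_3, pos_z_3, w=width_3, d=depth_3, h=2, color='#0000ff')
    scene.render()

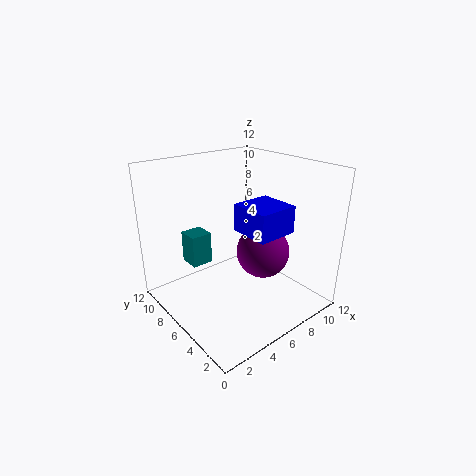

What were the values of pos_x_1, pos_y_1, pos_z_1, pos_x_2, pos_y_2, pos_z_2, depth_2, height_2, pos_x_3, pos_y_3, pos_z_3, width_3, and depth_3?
pos_x_1 = 6; pos_y_1 = 3; pos_z_1 = 6; pos_x_2 = 4; pos_y_2 = 10; pos_z_2 = 2; depth_2 = 2; height_2 = 3; pos_x_3 = 4; pos_y_3 = 1; pos_z_3 = 8; width_3 = 3; depth_3 = 3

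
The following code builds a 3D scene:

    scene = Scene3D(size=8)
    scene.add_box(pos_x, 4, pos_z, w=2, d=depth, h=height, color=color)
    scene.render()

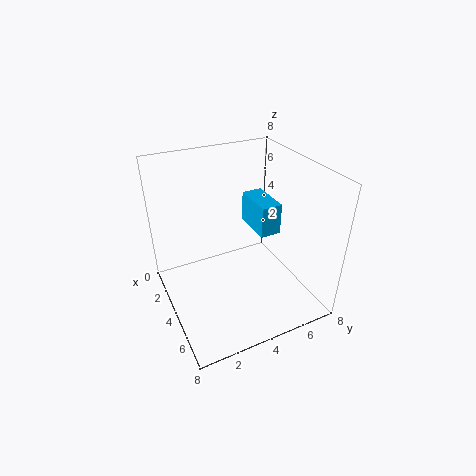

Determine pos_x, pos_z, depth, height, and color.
pos_x = 4.5
pos_z = 5.5
depth = 1
height = 1.5
color = 'deepskyblue'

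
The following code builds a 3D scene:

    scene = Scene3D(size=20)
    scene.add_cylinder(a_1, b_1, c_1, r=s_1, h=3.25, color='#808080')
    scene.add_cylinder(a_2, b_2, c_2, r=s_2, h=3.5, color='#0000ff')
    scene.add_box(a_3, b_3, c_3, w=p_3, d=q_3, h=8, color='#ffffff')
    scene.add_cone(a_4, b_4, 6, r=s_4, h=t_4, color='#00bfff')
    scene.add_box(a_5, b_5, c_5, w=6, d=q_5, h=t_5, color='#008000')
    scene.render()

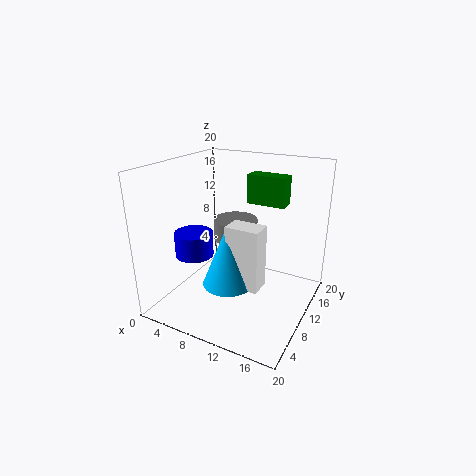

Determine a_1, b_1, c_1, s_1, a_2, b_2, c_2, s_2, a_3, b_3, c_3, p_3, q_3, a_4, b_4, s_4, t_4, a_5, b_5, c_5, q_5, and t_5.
a_1 = 6.25; b_1 = 16.25; c_1 = 6.75; s_1 = 3.5; a_2 = 3.75; b_2 = 8.25; c_2 = 6.75; s_2 = 2.75; a_3 = 11.25; b_3 = 4.25; c_3 = 6; p_3 = 4.25; q_3 = 2.75; a_4 = 11.25; b_4 = 5; s_4 = 3.25; t_4 = 8; a_5 = 8; b_5 = 16.75; c_5 = 12.75; q_5 = 2.75; t_5 = 4.5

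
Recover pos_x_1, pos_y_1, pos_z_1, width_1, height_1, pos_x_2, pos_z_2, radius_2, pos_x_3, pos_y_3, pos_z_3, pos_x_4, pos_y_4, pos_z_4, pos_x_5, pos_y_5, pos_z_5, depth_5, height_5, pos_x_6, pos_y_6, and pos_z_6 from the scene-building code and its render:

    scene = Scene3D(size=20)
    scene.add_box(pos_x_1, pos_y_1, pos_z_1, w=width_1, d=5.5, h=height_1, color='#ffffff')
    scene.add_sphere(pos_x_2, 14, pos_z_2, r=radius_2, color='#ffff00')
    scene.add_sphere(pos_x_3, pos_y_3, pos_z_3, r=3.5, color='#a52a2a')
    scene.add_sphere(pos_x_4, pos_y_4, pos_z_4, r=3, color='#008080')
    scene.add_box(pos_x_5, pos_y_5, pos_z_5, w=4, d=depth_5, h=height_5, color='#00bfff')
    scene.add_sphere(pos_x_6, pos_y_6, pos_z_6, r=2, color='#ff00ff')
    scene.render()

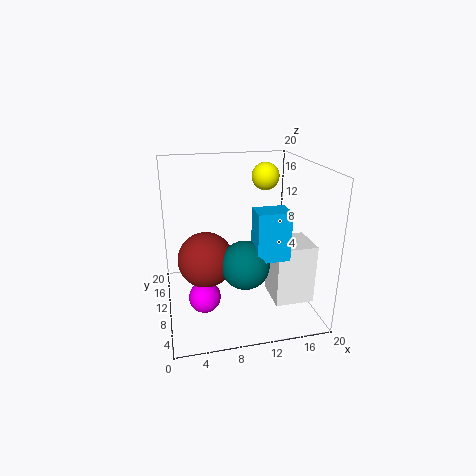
pos_x_1 = 14.5; pos_y_1 = 5.5; pos_z_1 = 1; width_1 = 5.5; height_1 = 8.5; pos_x_2 = 15; pos_z_2 = 17.5; radius_2 = 2; pos_x_3 = 5; pos_y_3 = 6.5; pos_z_3 = 9; pos_x_4 = 9.5; pos_y_4 = 4; pos_z_4 = 9; pos_x_5 = 10.5; pos_y_5 = 2; pos_z_5 = 10; depth_5 = 3; height_5 = 6; pos_x_6 = 4.5; pos_y_6 = 5; pos_z_6 = 4.5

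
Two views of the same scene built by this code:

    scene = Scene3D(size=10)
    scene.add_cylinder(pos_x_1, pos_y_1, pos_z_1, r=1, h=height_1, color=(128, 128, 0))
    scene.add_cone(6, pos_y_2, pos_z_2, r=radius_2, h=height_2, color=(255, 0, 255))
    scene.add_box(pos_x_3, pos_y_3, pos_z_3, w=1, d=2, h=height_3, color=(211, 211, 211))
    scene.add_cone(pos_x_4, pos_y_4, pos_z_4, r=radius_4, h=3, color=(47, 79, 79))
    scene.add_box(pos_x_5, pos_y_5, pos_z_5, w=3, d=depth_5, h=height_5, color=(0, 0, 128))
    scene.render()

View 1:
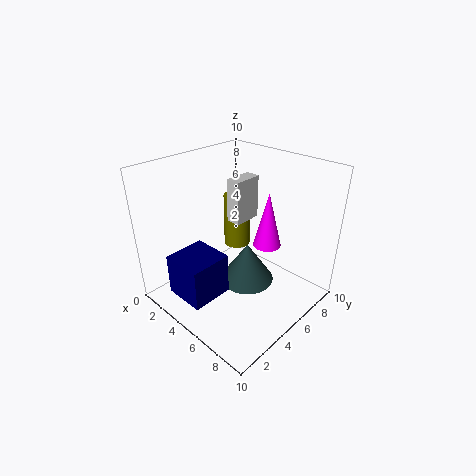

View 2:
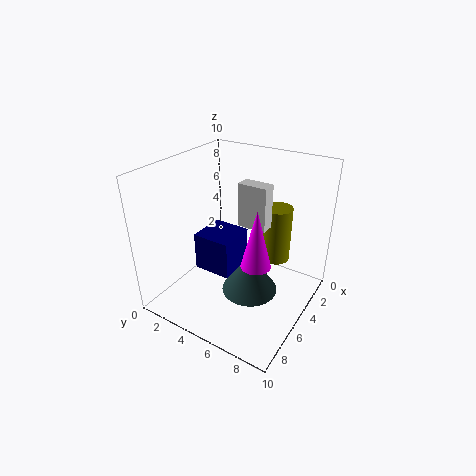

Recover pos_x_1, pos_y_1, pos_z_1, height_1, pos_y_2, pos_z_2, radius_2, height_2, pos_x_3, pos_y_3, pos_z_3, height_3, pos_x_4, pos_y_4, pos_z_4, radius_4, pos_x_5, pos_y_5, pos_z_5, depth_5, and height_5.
pos_x_1 = 3
pos_y_1 = 7
pos_z_1 = 3
height_1 = 4
pos_y_2 = 7
pos_z_2 = 4
radius_2 = 1
height_2 = 4
pos_x_3 = 4
pos_y_3 = 5
pos_z_3 = 6
height_3 = 3
pos_x_4 = 5
pos_y_4 = 6
pos_z_4 = 1
radius_4 = 2
pos_x_5 = 2
pos_y_5 = 1
pos_z_5 = 1
depth_5 = 3
height_5 = 3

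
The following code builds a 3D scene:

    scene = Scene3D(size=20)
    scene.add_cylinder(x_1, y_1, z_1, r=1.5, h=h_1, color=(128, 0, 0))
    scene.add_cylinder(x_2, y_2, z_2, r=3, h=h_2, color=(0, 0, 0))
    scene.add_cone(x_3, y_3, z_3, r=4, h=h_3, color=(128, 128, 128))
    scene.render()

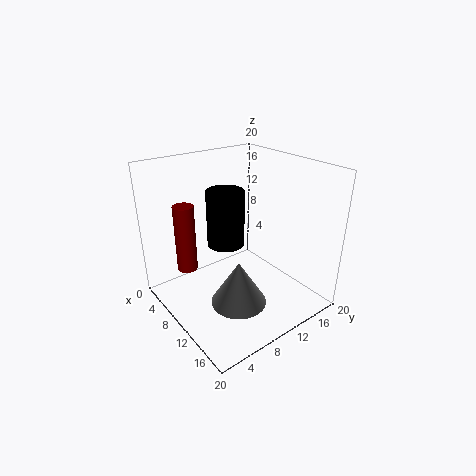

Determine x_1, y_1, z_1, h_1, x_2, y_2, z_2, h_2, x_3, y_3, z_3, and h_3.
x_1 = 4, y_1 = 5, z_1 = 4, h_1 = 10, x_2 = 3.5, y_2 = 12.5, z_2 = 5.5, h_2 = 9, x_3 = 11.5, y_3 = 9, z_3 = 0.5, h_3 = 6.5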